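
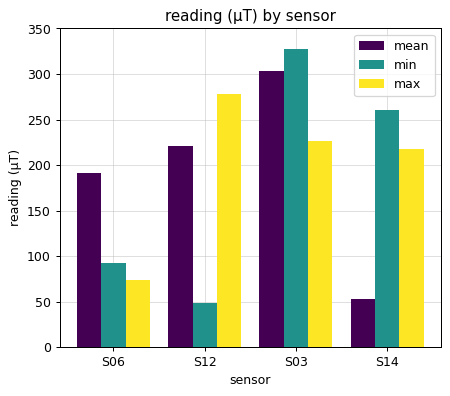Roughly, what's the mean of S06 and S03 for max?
≈ 150

(50 + 250) / 2 ≈ 150.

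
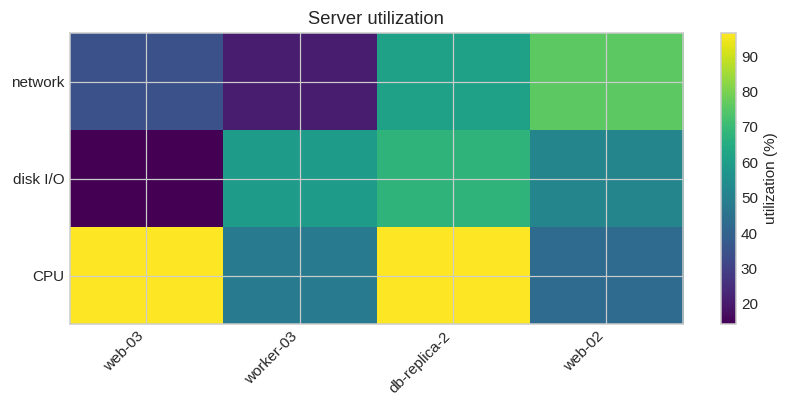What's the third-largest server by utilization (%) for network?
web-03

Top 4 for network: web-02 ≈ 80, db-replica-2 ≈ 60, web-03 ≈ 30, worker-03 ≈ 20.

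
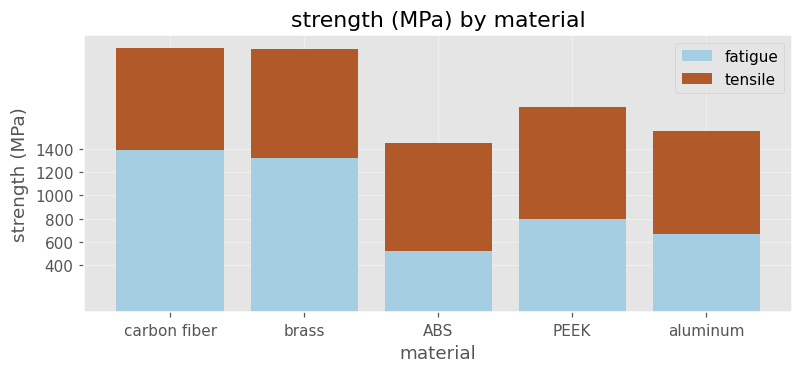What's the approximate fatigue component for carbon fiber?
fatigue top ≈ 1400, bottom ≈ 0; segment ≈ 1400.

≈ 1400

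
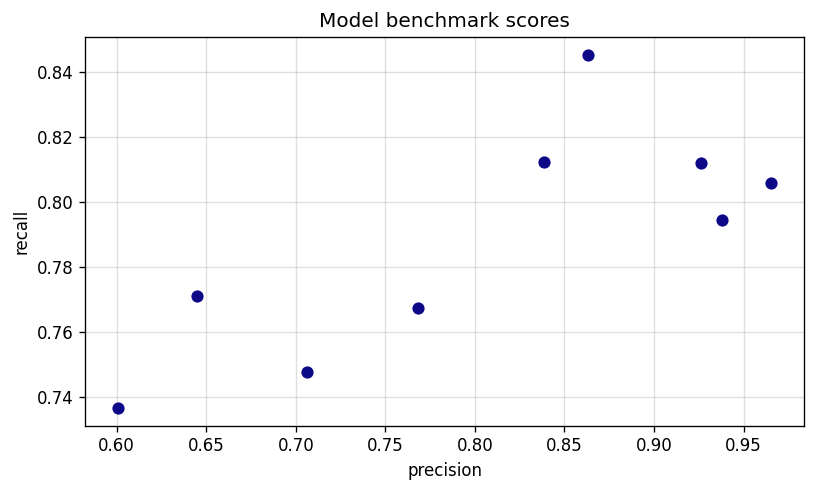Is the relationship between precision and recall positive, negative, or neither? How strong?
positive, strong

Points are positively correlated; strong (|r| ≈ 0.8).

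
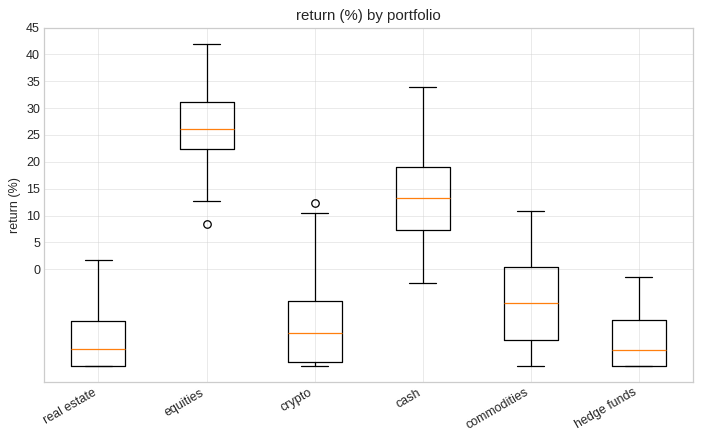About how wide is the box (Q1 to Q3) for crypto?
Q3 ≈ -5, Q1 ≈ -15; IQR ≈ 10.

≈ 10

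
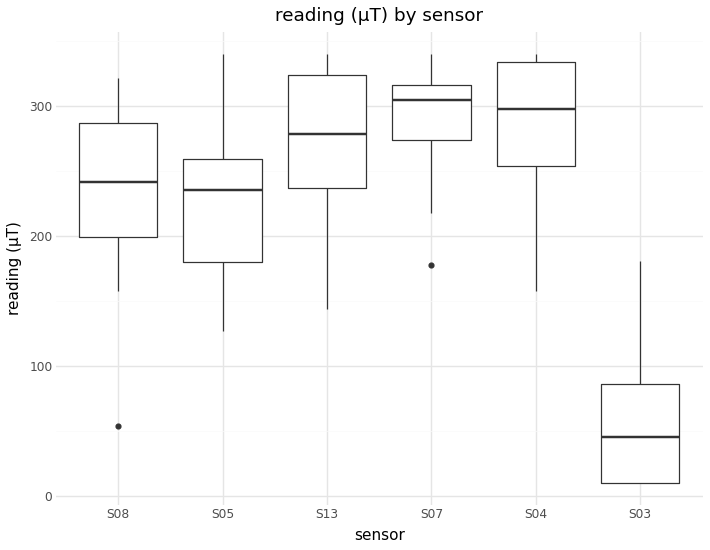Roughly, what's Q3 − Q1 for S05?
Q3 ≈ 250, Q1 ≈ 175; IQR ≈ 75.

≈ 75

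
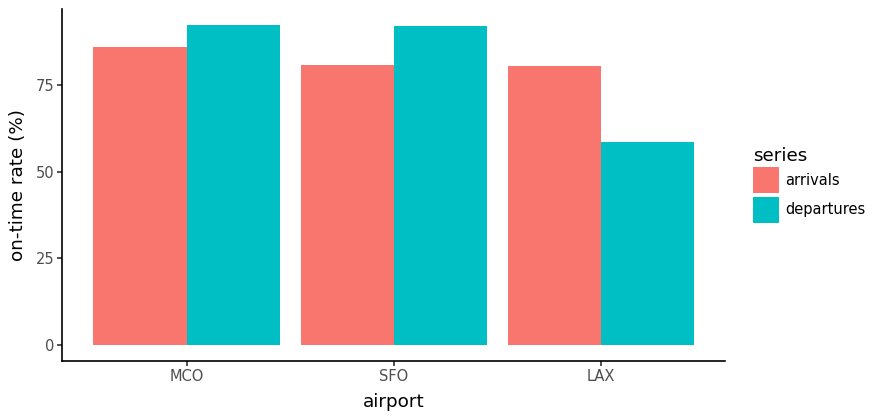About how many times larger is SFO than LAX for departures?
≈ 1.5×

SFO ≈ 90, LAX ≈ 60; 90/60 ≈ 1.5.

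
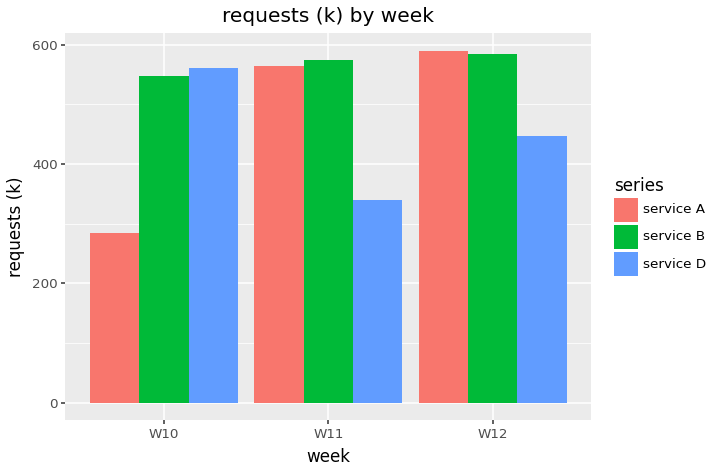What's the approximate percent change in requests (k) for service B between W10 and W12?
W10 ≈ 550, W12 ≈ 600; (600 − 550) / 550 ≈ +9.1%.

≈ +9.1%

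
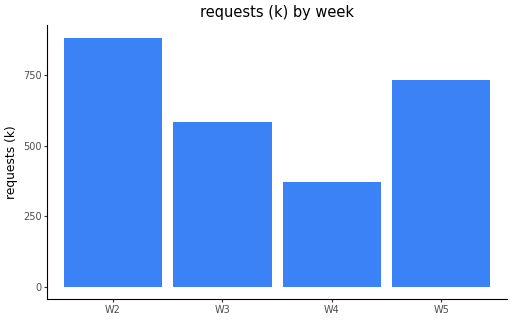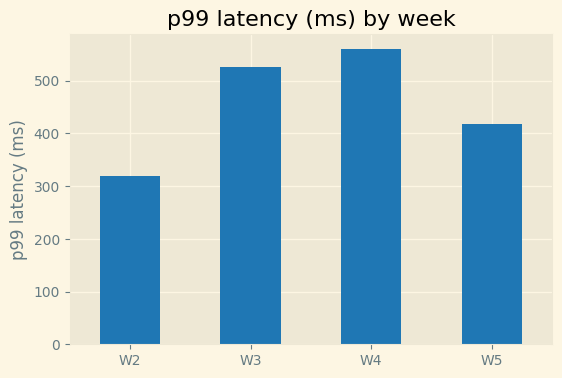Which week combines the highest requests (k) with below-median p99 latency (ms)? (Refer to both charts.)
Chart 2 median p99 latency (ms) ≈ 500; below-median weeks: W2, W5. Among those, W2 has the highest requests (k) (≈ 900).

W2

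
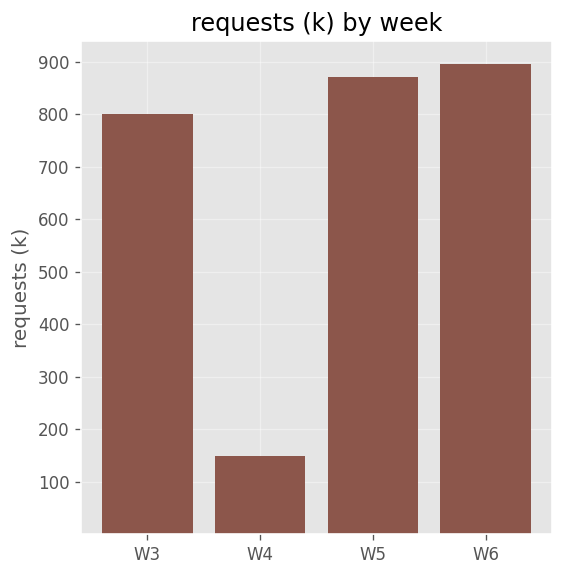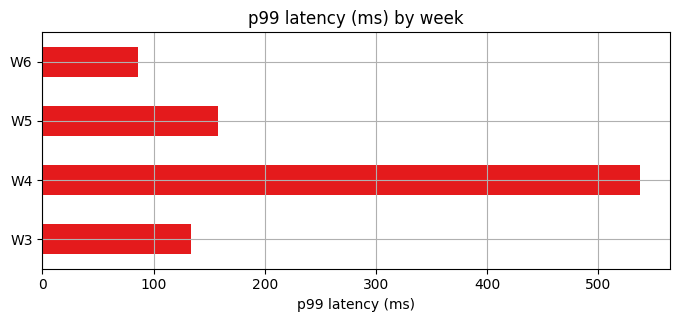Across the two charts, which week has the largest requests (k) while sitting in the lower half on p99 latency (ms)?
Chart 2 median p99 latency (ms) ≈ 150; below-median weeks: W3, W6. Among those, W6 has the highest requests (k) (≈ 900).

W6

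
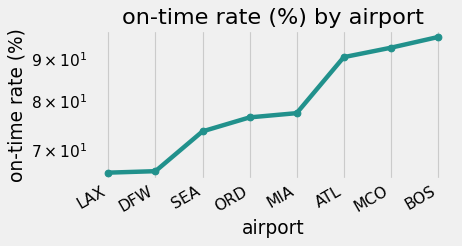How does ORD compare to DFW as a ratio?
≈ 1.15×

ORD ≈ 75, DFW ≈ 65; 75/65 ≈ 1.15.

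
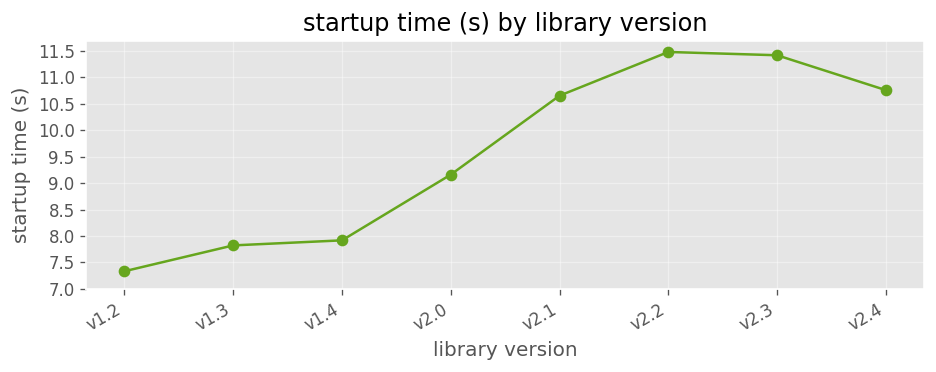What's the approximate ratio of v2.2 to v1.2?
v2.2 ≈ 11.5, v1.2 ≈ 7.5; 11.5/7.5 ≈ 1.53.

≈ 1.53×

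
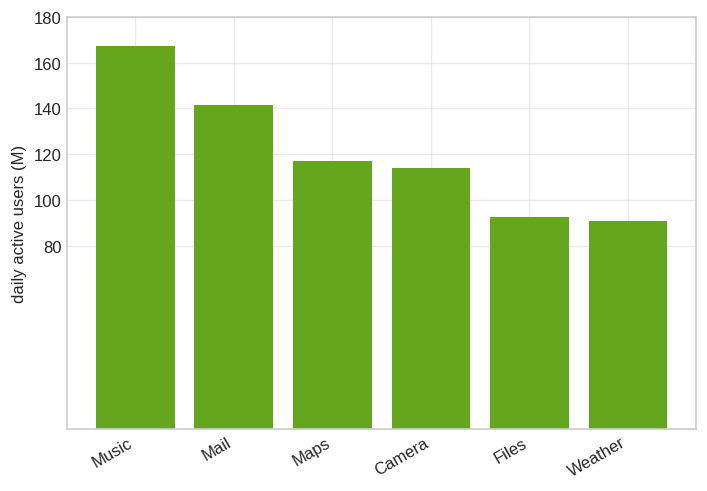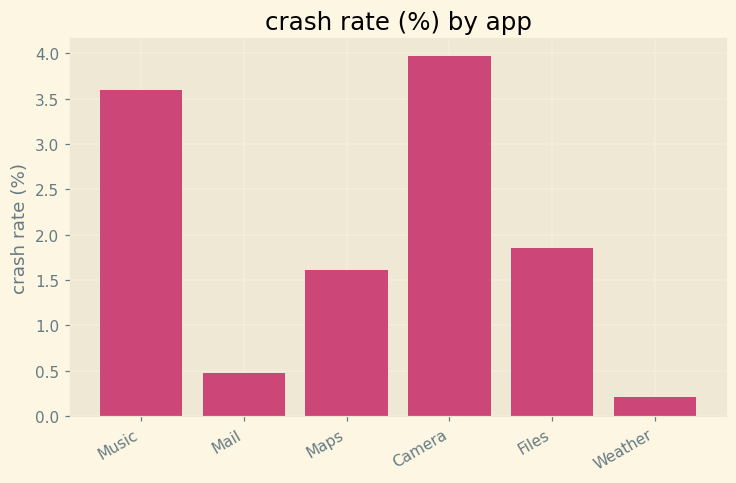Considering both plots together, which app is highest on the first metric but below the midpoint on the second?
Mail

Chart 2 median crash rate (%) ≈ 1.5; below-median apps: Mail, Maps, Weather. Among those, Mail has the highest daily active users (M) (≈ 140).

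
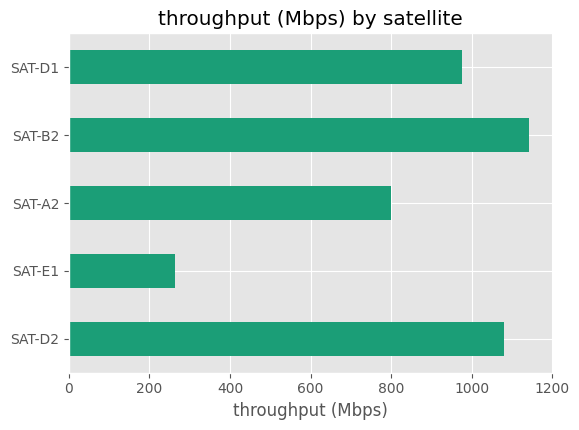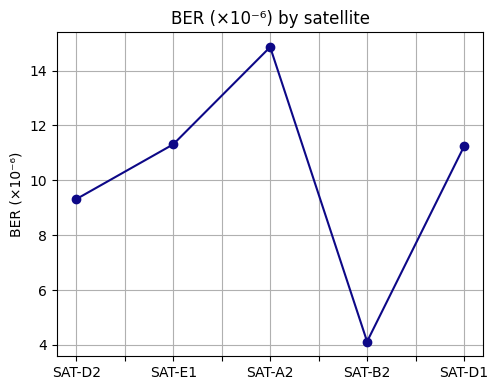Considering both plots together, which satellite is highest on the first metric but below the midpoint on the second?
SAT-B2

Chart 2 median BER (×10⁻⁶) ≈ 12; below-median satellites: SAT-D2, SAT-B2. Among those, SAT-B2 has the highest throughput (Mbps) (≈ 1200).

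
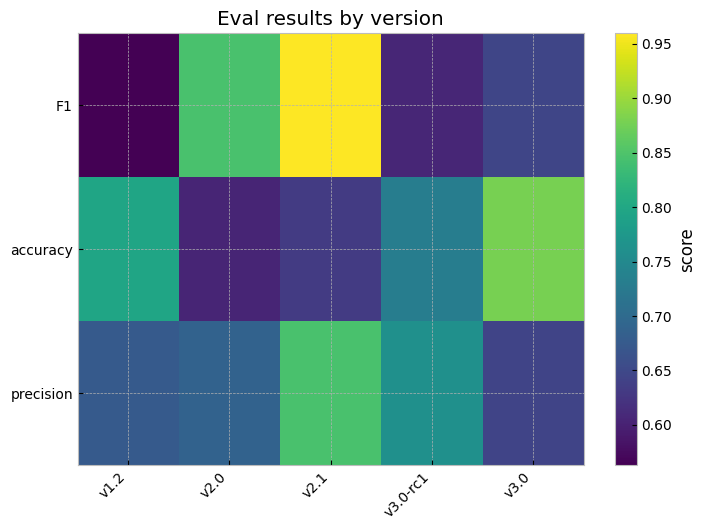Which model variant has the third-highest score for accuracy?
v3.0-rc1

Top 4 for accuracy: v3.0 ≈ 0.90, v1.2 ≈ 0.80, v3.0-rc1 ≈ 0.75, v2.1 ≈ 0.65.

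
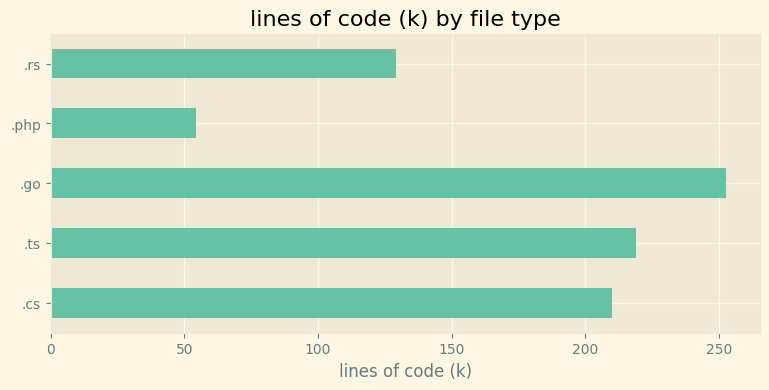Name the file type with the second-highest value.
.ts

Top 3: .go ≈ 250, .ts ≈ 225, .cs ≈ 200.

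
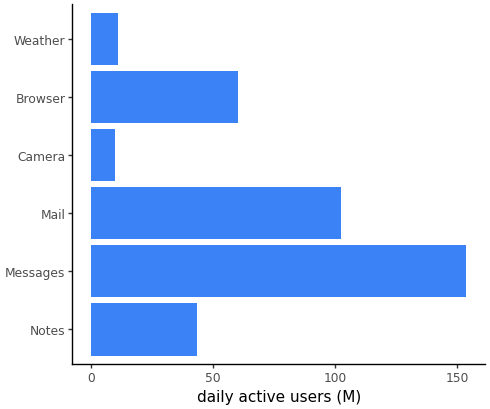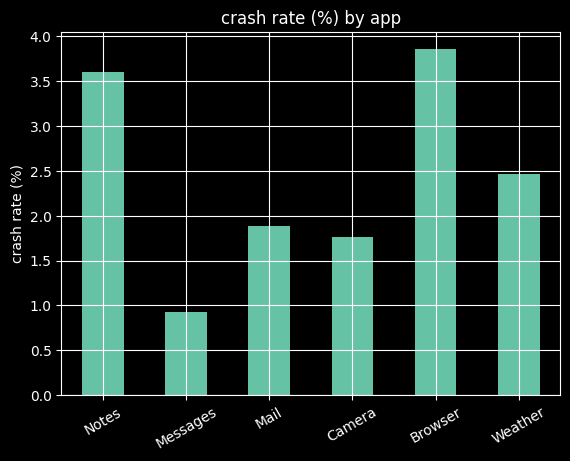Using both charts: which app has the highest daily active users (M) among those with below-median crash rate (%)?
Chart 2 median crash rate (%) ≈ 2; below-median apps: Messages, Mail, Camera. Among those, Messages has the highest daily active users (M) (≈ 160).

Messages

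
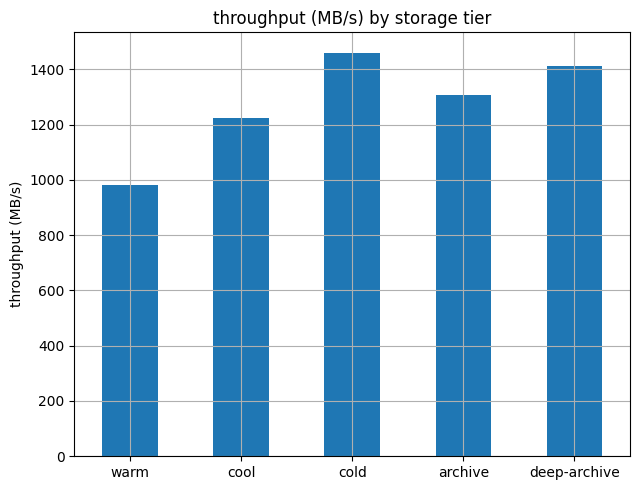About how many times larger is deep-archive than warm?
deep-archive ≈ 1400, warm ≈ 1000; 1400/1000 ≈ 1.4.

≈ 1.4×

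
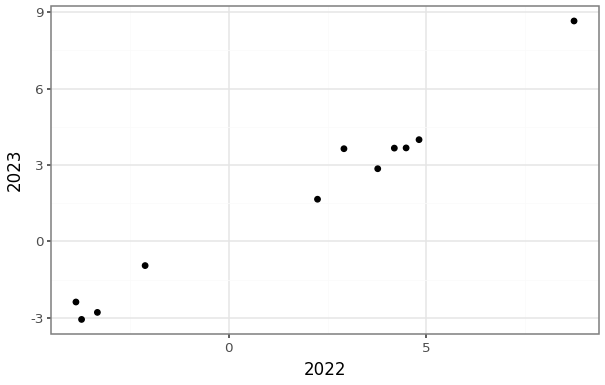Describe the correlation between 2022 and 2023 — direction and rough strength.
Points are positively correlated; strong (|r| ≈ 1.0).

positive, strong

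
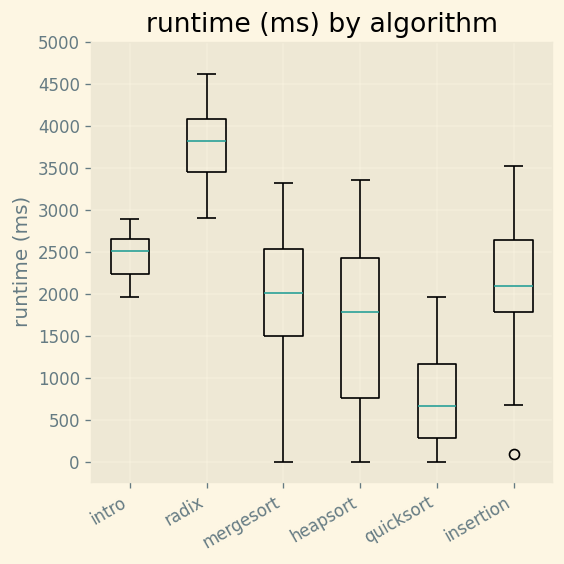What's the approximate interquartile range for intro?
≈ 500

Q3 ≈ 2500, Q1 ≈ 2000; IQR ≈ 500.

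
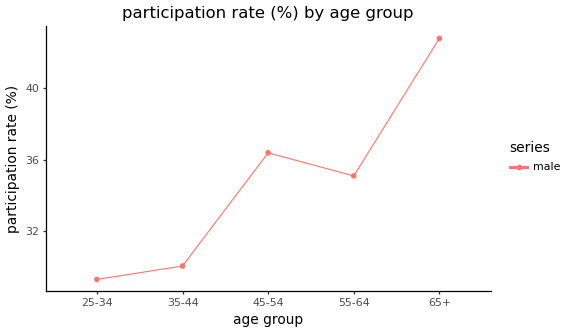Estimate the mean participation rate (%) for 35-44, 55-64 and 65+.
(30 + 36 + 42) / 3 ≈ 36.

≈ 36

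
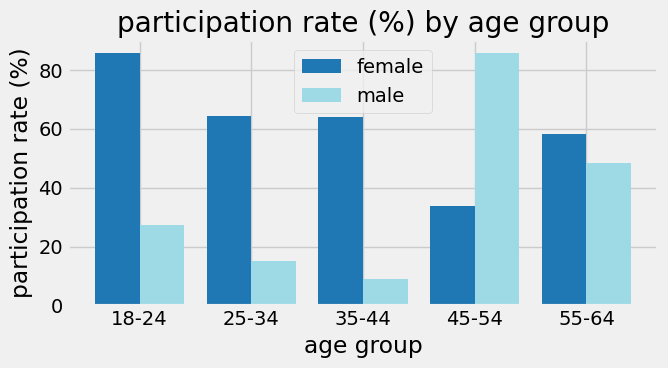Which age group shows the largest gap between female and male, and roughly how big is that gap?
18-24, ≈ 60 %

18-24: female ≈ 90, male ≈ 30 → gap ≈ 60. Next-largest (35-44) is only ≈ 50.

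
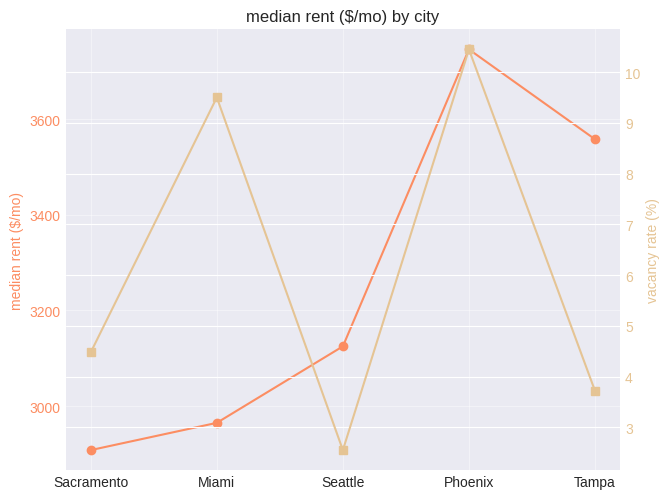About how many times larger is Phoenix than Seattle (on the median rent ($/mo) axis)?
≈ 1.19×

Phoenix ≈ 3700, Seattle ≈ 3100; 3700/3100 ≈ 1.19.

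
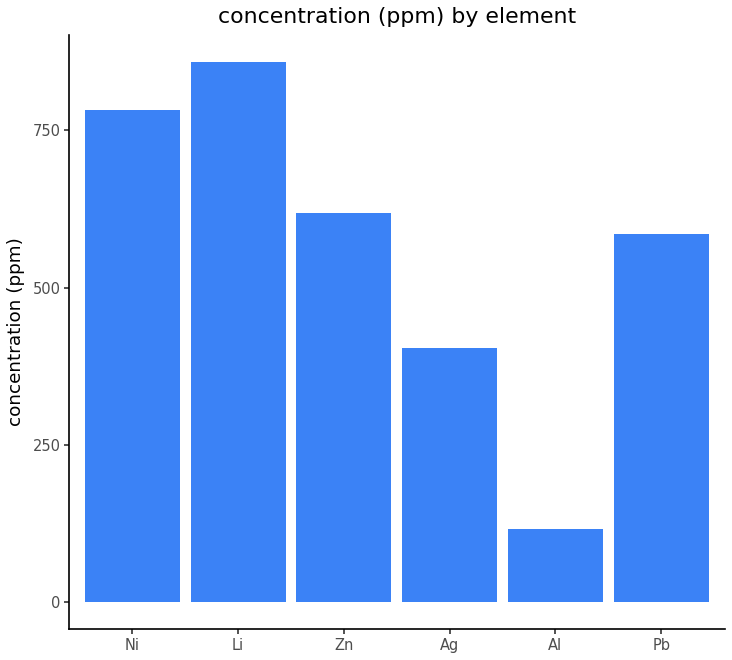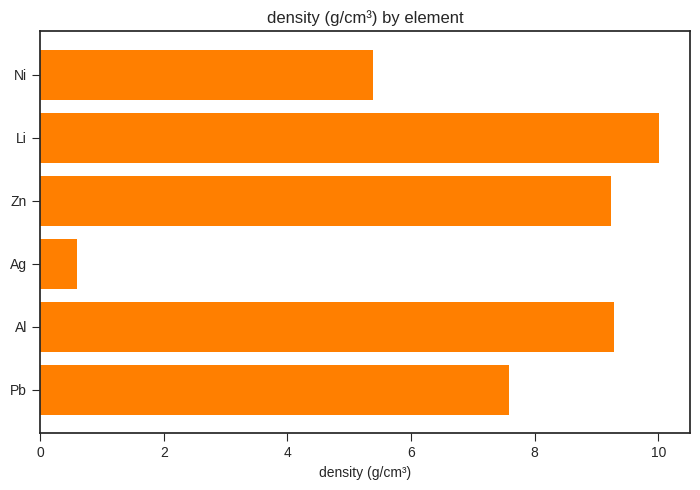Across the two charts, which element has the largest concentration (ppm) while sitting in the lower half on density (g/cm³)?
Ni

Chart 2 median density (g/cm³) ≈ 8; below-median elements: Ni, Ag, Pb. Among those, Ni has the highest concentration (ppm) (≈ 800).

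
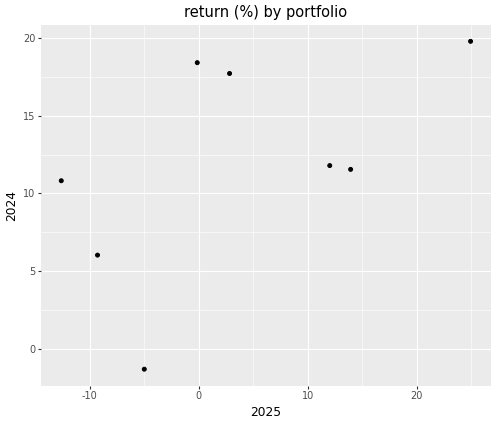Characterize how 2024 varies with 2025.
Points are positively correlated; moderate (|r| ≈ 0.5).

positive, moderate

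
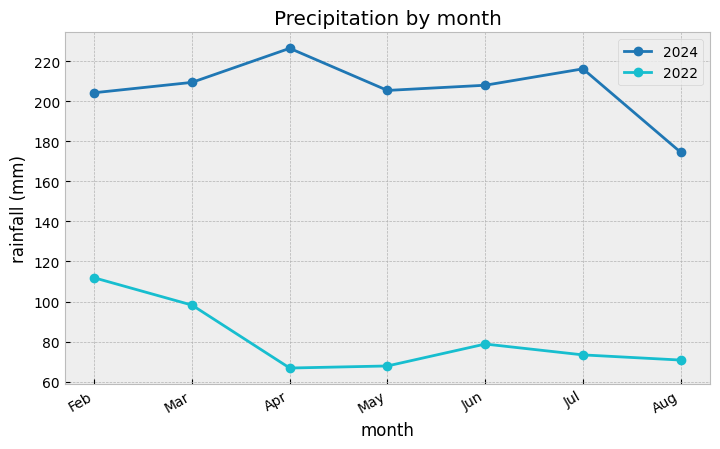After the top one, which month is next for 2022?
Mar

Top 3 for 2022: Feb ≈ 120, Mar ≈ 100, Jun ≈ 80.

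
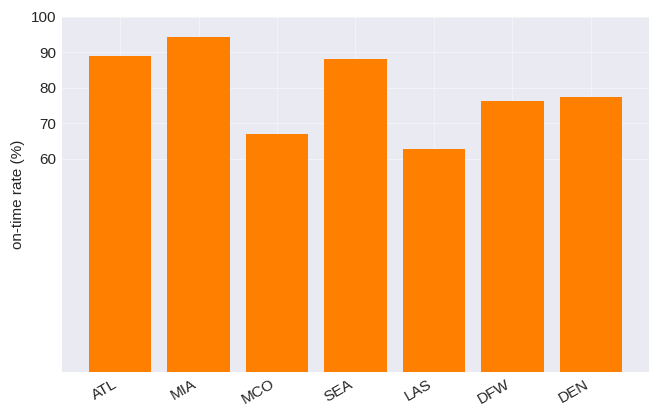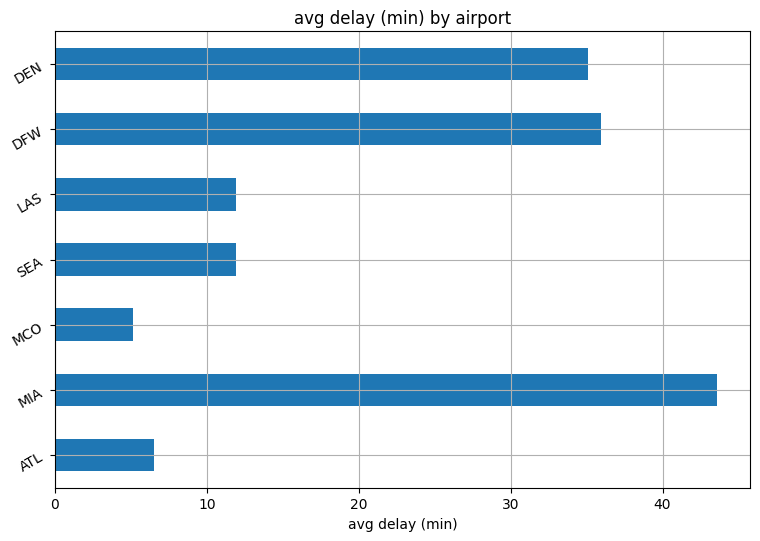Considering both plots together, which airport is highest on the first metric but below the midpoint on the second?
Chart 2 median avg delay (min) ≈ 10; below-median airports: ATL, MCO, LAS. Among those, ATL has the highest on-time rate (%) (≈ 90).

ATL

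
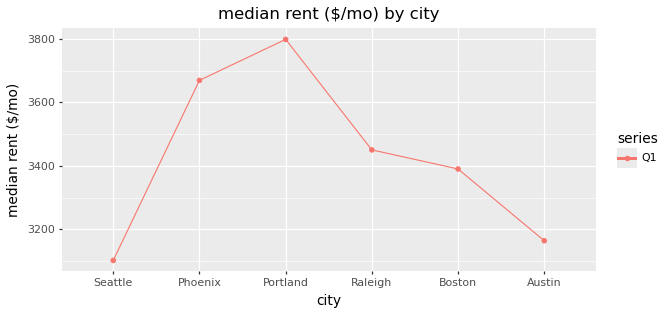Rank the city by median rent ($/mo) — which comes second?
Top 3: Portland ≈ 3800, Phoenix ≈ 3700, Raleigh ≈ 3400.

Phoenix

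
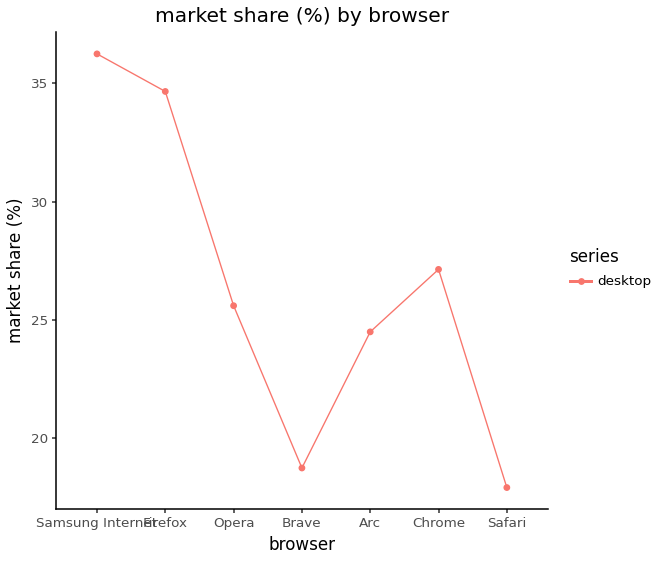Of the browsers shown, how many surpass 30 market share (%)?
2

Above 30: Samsung Internet, Firefox.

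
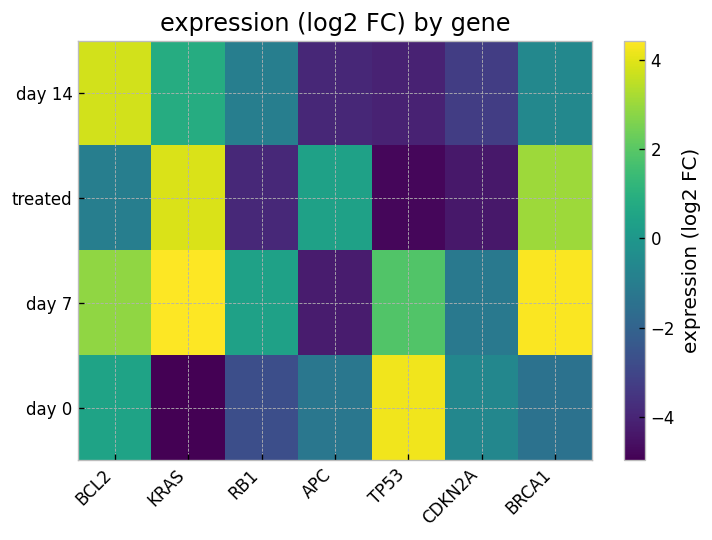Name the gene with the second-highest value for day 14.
Top 3 for day 14: BCL2 ≈ 4, KRAS ≈ 1, BRCA1 ≈ -1.

KRAS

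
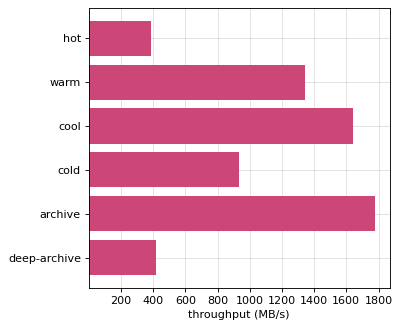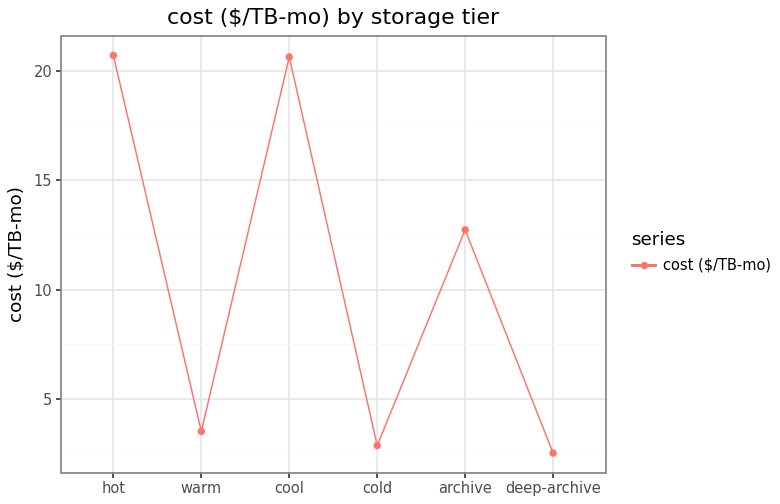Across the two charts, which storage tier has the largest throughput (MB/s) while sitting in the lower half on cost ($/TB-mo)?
warm

Chart 2 median cost ($/TB-mo) ≈ 8; below-median storage tiers: warm, cold, deep-archive. Among those, warm has the highest throughput (MB/s) (≈ 1400).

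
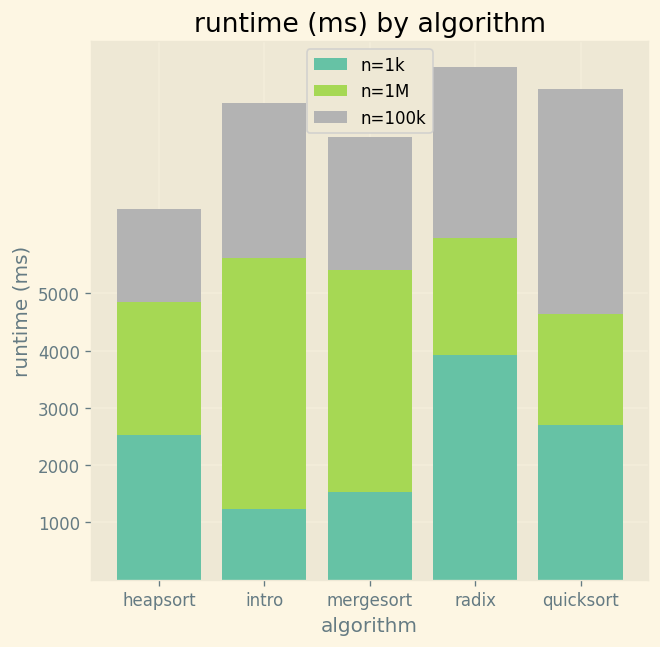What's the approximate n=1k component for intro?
n=1k top ≈ 1000, bottom ≈ 0; segment ≈ 1000.

≈ 1000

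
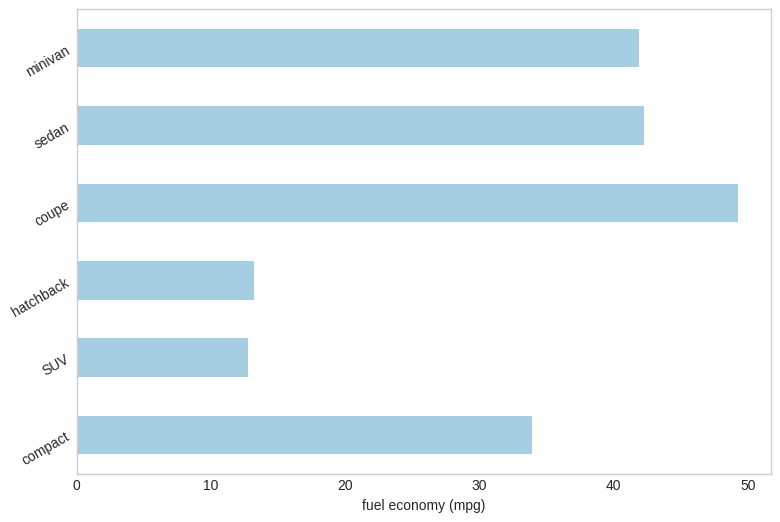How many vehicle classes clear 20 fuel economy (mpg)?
4

Above 20: compact, coupe, sedan, minivan.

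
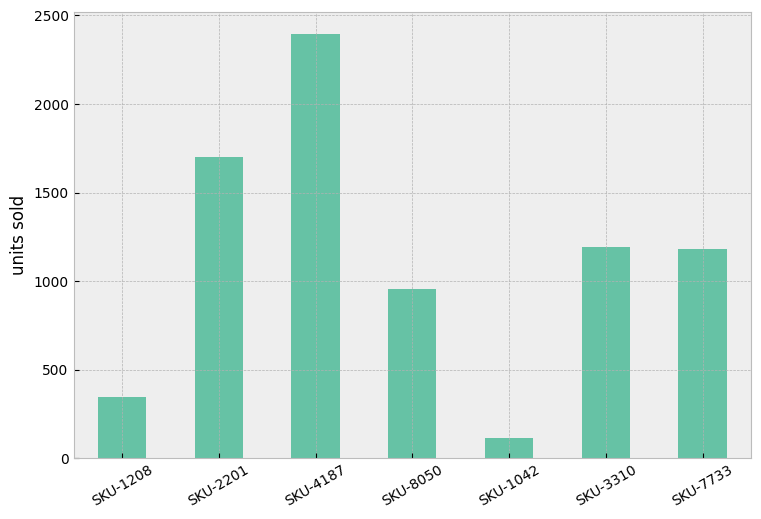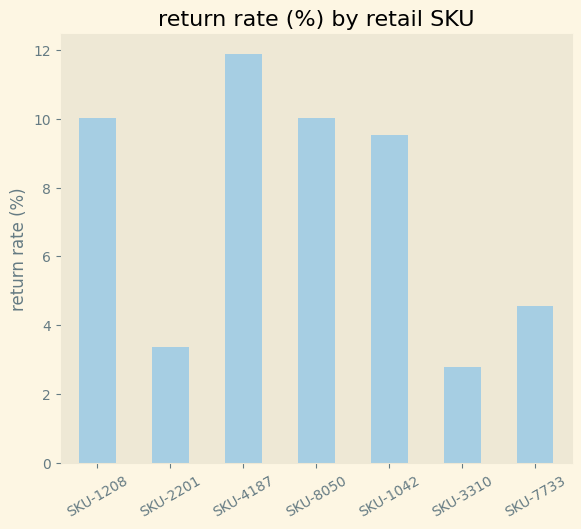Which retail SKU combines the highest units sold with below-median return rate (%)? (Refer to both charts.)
Chart 2 median return rate (%) ≈ 10; below-median retail SKUs: SKU-2201, SKU-3310, SKU-7733. Among those, SKU-2201 has the highest units sold (≈ 1500).

SKU-2201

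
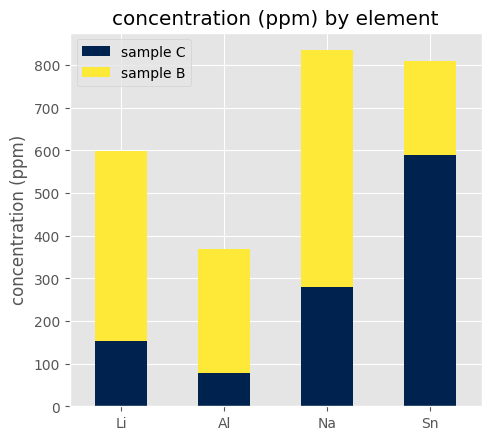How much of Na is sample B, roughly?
≈ 500

sample B top ≈ 800, bottom ≈ 300; segment ≈ 500.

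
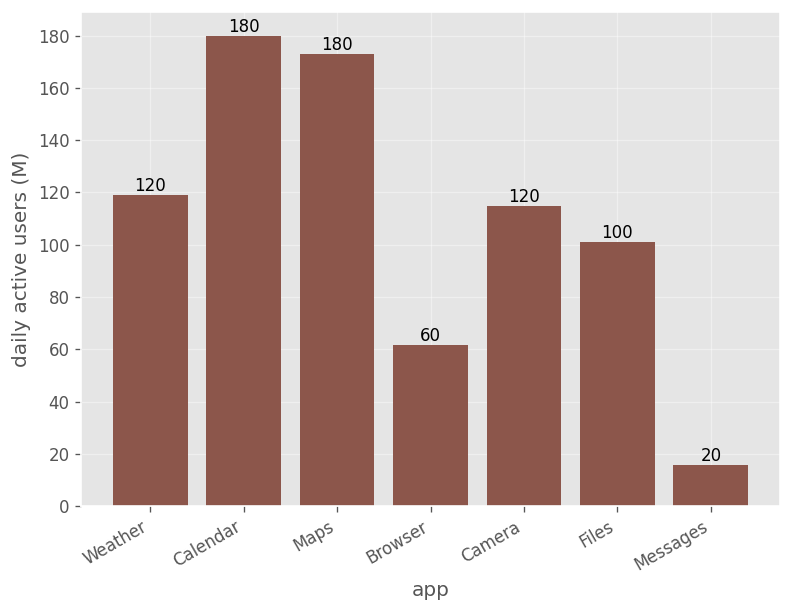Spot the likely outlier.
Messages

Messages ≈ 20; the rest sit between ≈ 60 and ≈ 180.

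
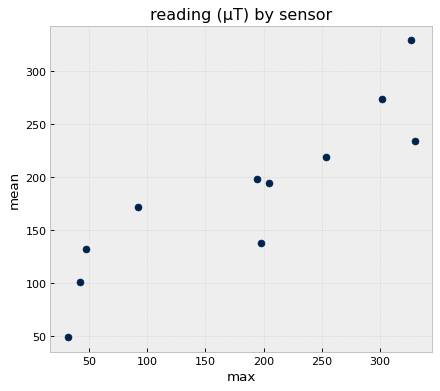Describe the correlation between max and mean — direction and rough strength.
Points are positively correlated; strong (|r| ≈ 0.9).

positive, strong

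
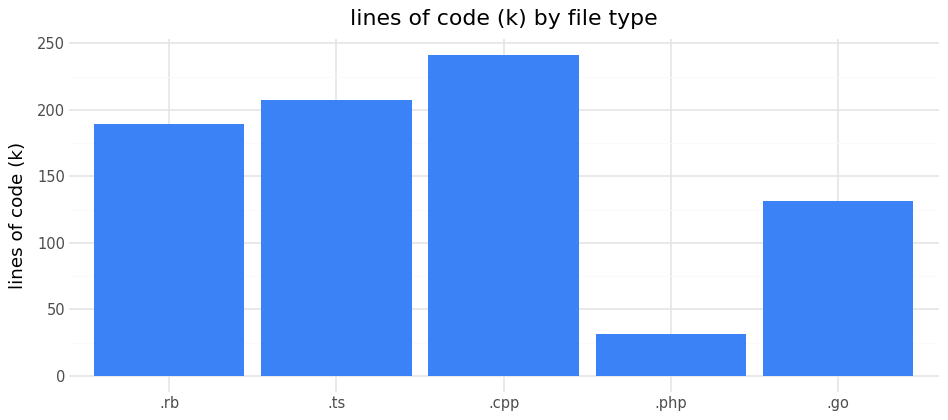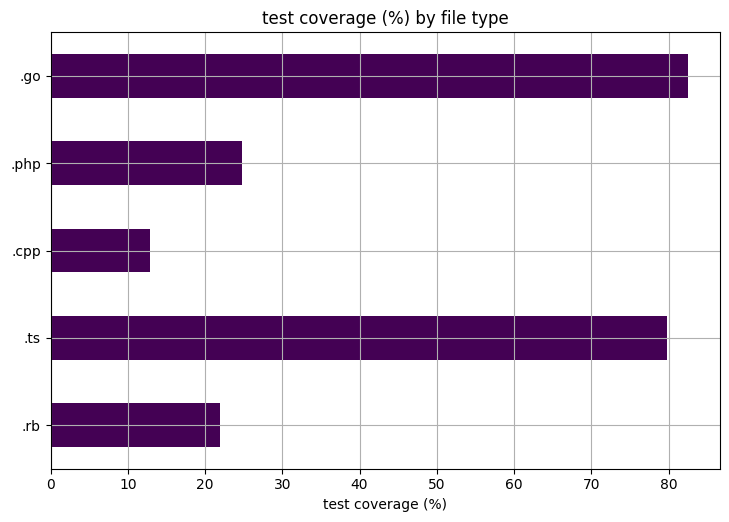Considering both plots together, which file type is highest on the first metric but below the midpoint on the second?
Chart 2 median test coverage (%) ≈ 20; below-median file types: .rb, .cpp. Among those, .cpp has the highest lines of code (k) (≈ 250).

.cpp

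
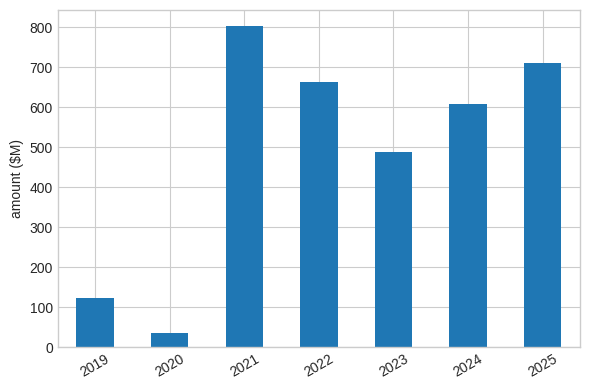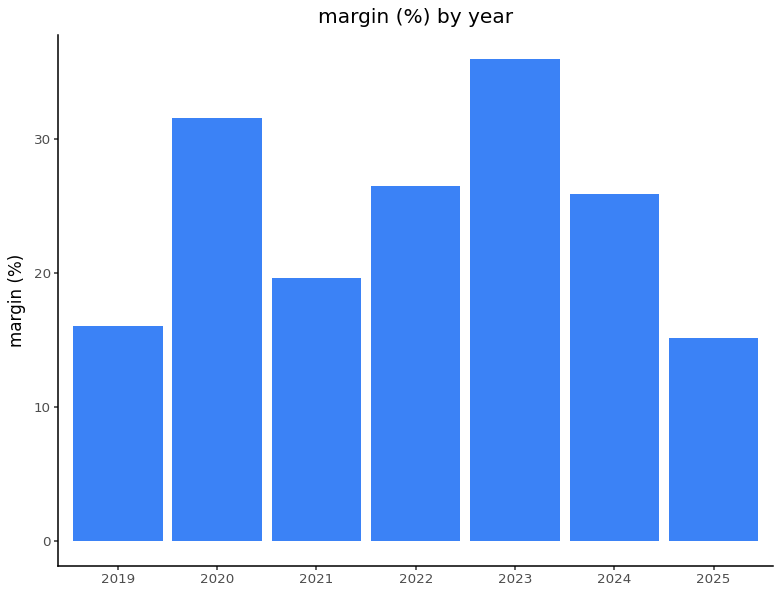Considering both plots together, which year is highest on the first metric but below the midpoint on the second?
2021

Chart 2 median margin (%) ≈ 25; below-median years: 2019, 2021, 2025. Among those, 2021 has the highest amount ($M) (≈ 800).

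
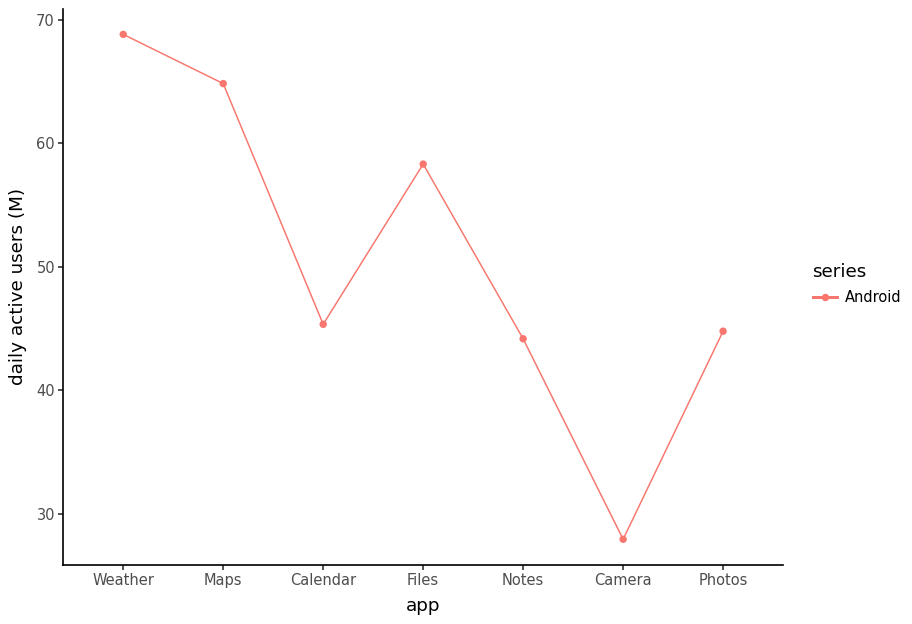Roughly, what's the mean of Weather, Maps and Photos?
≈ 60

(70 + 65 + 45) / 3 ≈ 60.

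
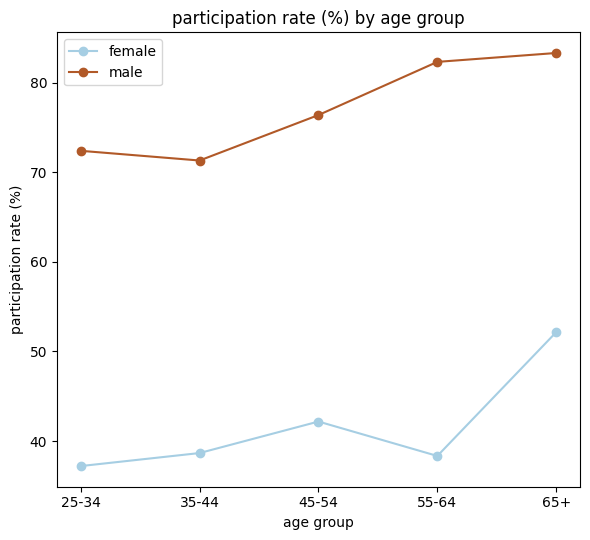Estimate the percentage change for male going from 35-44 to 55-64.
≈ +14.3%

35-44 ≈ 70, 55-64 ≈ 80; (80 − 70) / 70 ≈ +14.3%.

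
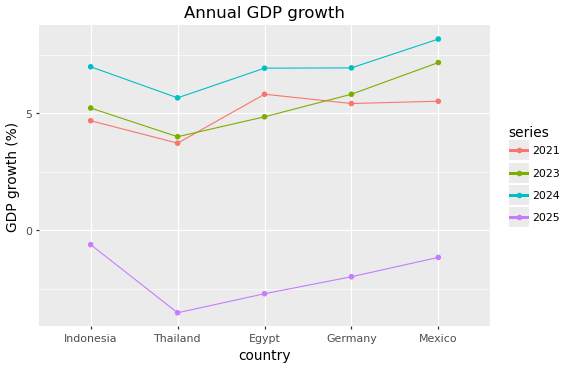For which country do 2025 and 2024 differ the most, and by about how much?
Egypt: 2025 ≈ -3, 2024 ≈ 7 → gap ≈ 10. Next-largest (Mexico) is only ≈ 9.

Egypt, ≈ 10 %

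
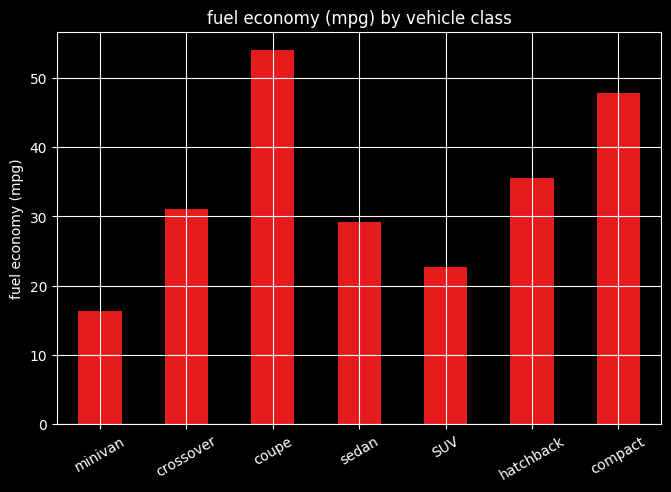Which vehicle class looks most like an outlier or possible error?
coupe ≈ 55; the rest sit between ≈ 15 and ≈ 50.

coupe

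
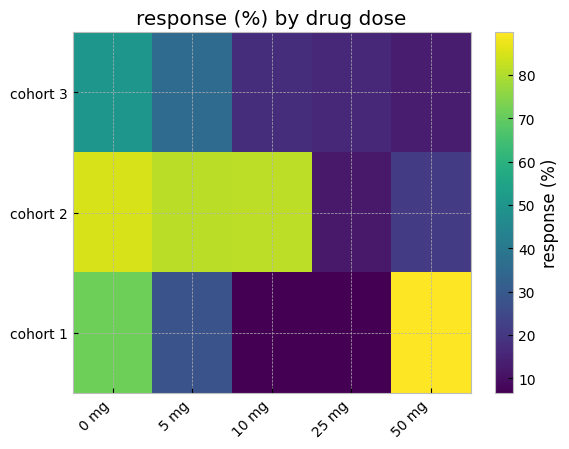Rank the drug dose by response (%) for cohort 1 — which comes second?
0 mg

Top 3 for cohort 1: 50 mg ≈ 90, 0 mg ≈ 70, 5 mg ≈ 30.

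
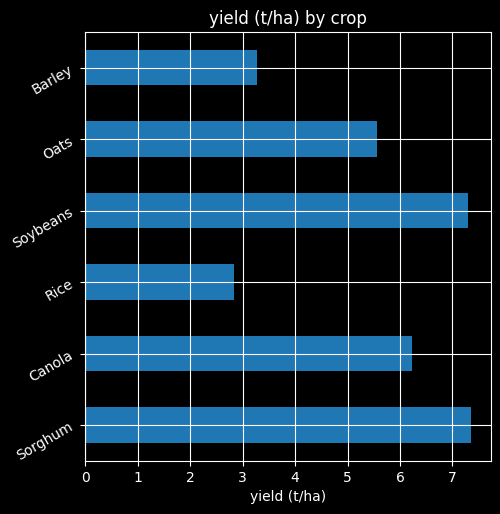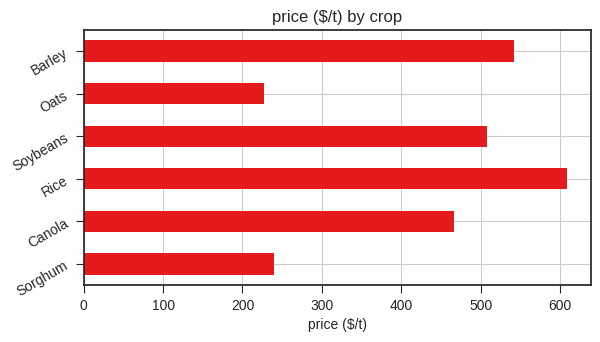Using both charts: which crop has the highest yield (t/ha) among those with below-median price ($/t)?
Sorghum

Chart 2 median price ($/t) ≈ 500; below-median crops: Sorghum, Canola, Oats. Among those, Sorghum has the highest yield (t/ha) (≈ 7).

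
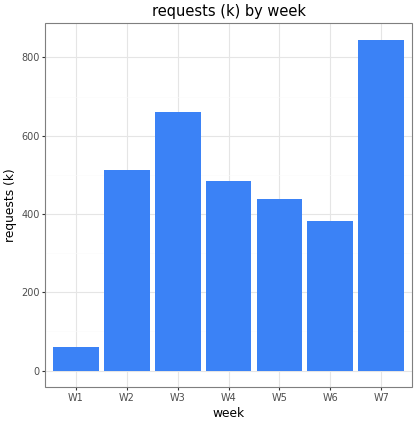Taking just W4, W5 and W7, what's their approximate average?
(500 + 400 + 800) / 3 ≈ 567.

≈ 567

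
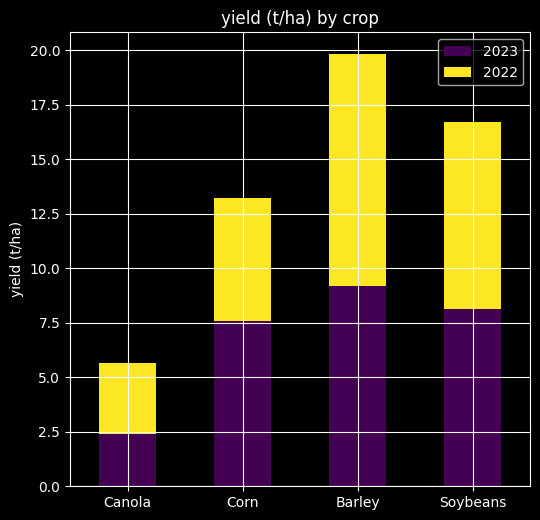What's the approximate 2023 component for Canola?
2023 top ≈ 2, bottom ≈ 0; segment ≈ 2.

≈ 2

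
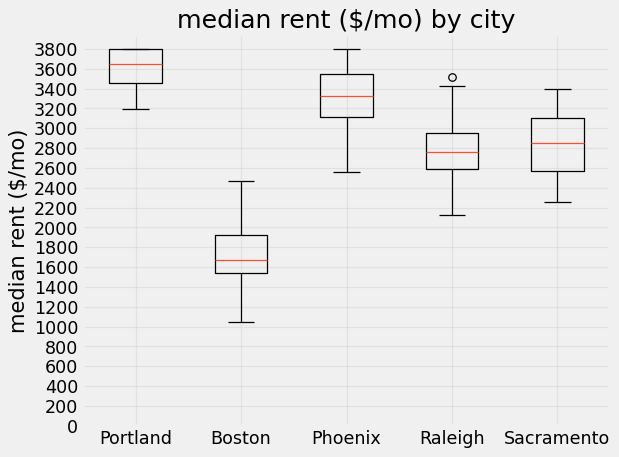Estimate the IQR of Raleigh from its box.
≈ 400

Q3 ≈ 3000, Q1 ≈ 2600; IQR ≈ 400.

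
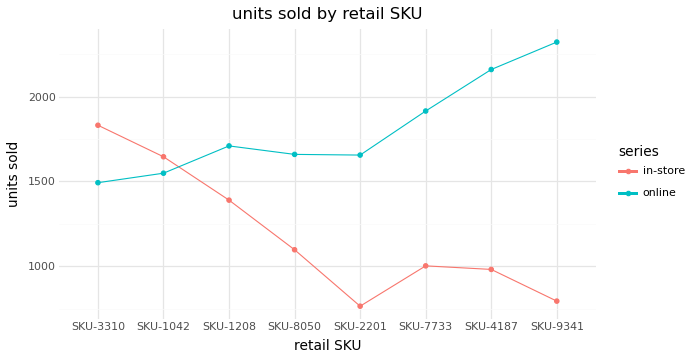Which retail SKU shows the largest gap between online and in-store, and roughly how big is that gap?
SKU-9341: online ≈ 2400, in-store ≈ 800 → gap ≈ 1600. Next-largest (SKU-4187) is only ≈ 1200.

SKU-9341, ≈ 1600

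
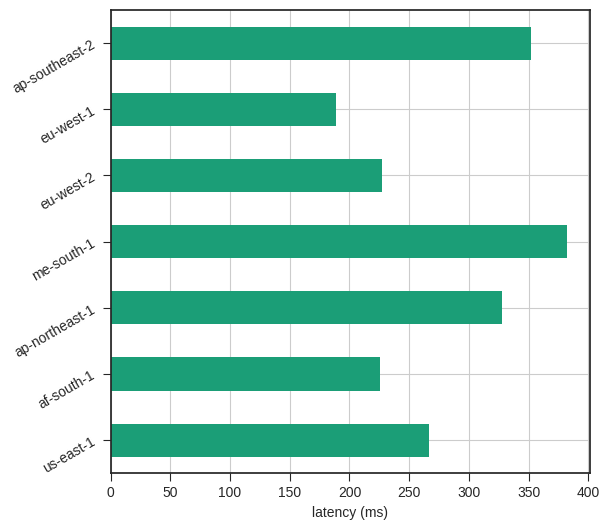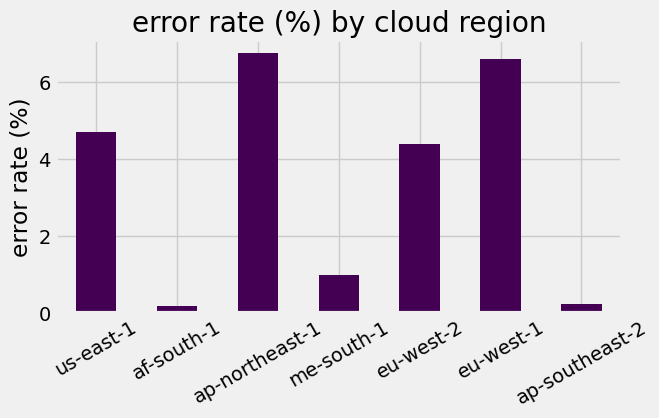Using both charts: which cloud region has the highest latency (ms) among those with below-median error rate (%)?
Chart 2 median error rate (%) ≈ 4; below-median cloud regions: af-south-1, me-south-1, ap-southeast-2. Among those, me-south-1 has the highest latency (ms) (≈ 400).

me-south-1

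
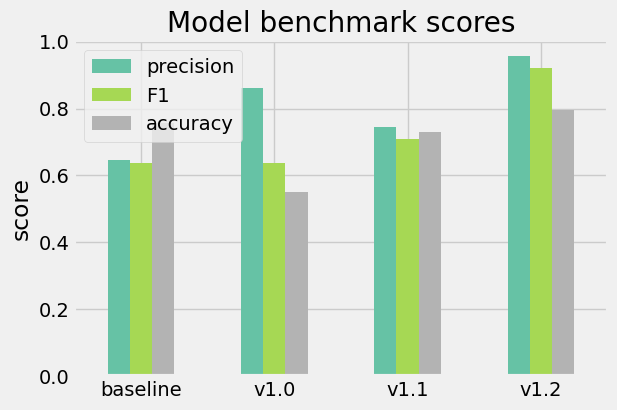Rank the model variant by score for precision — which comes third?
v1.1

Top 4 for precision: v1.2 ≈ 1.0, v1.0 ≈ 0.9, v1.1 ≈ 0.7, baseline ≈ 0.6.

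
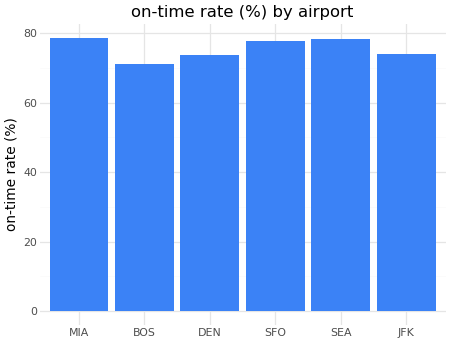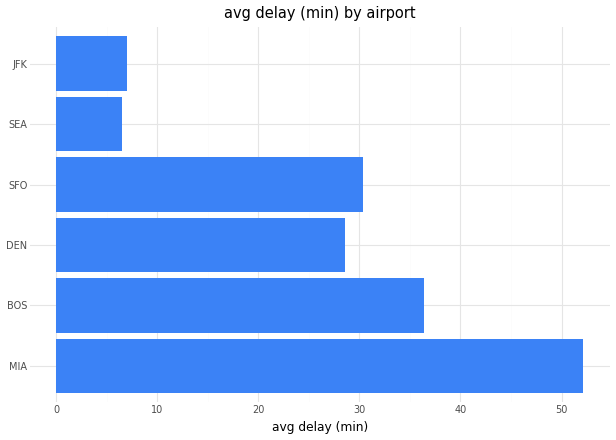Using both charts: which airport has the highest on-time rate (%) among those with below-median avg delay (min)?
SEA

Chart 2 median avg delay (min) ≈ 30; below-median airports: DEN, SEA, JFK. Among those, SEA has the highest on-time rate (%) (≈ 80).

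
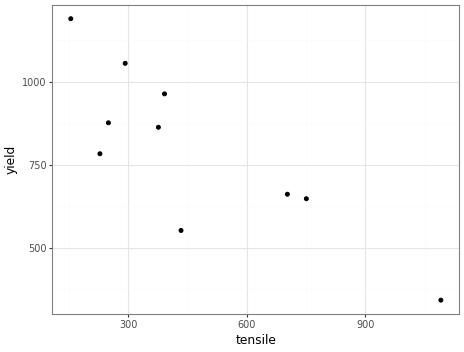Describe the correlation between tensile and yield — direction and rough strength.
Points are negatively correlated; strong (|r| ≈ 0.8).

negative, strong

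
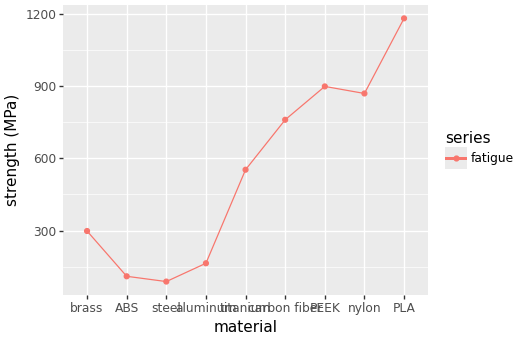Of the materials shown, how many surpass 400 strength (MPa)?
5

Above 400: titanium, carbon fiber, PEEK, nylon, PLA.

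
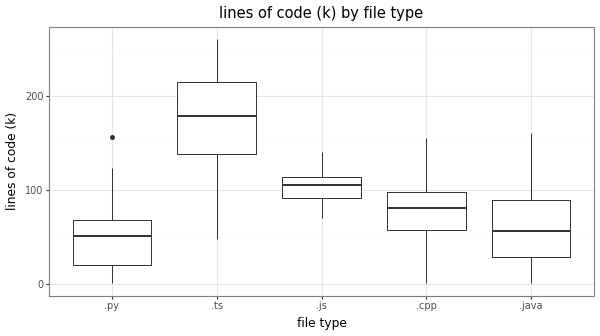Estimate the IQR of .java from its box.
Q3 ≈ 80, Q1 ≈ 20; IQR ≈ 60.

≈ 60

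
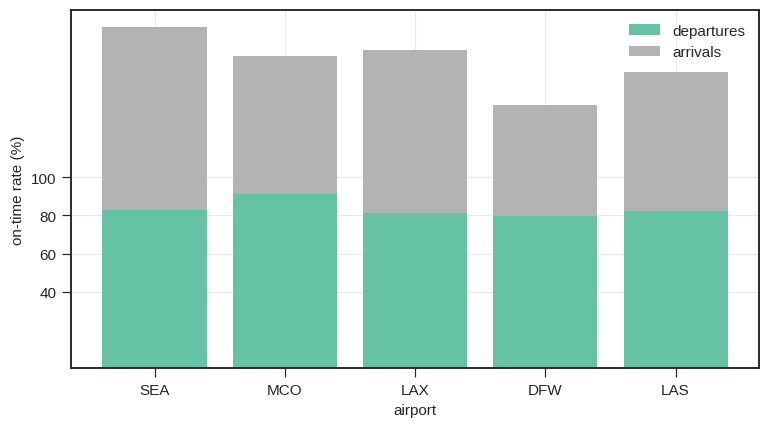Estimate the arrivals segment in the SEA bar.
arrivals top ≈ 180, bottom ≈ 80; segment ≈ 100.

≈ 100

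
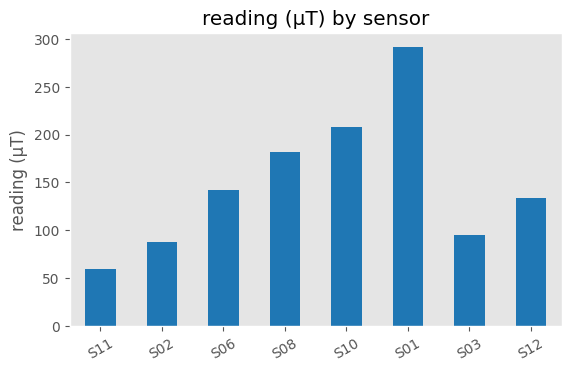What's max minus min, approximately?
≈ 250

Max S01 ≈ 300, min S11 ≈ 50; range ≈ 250.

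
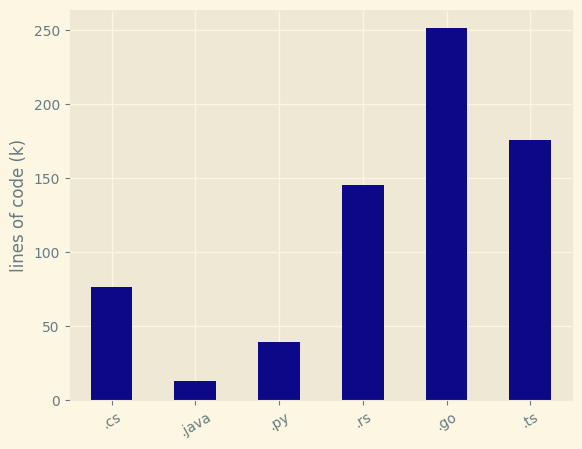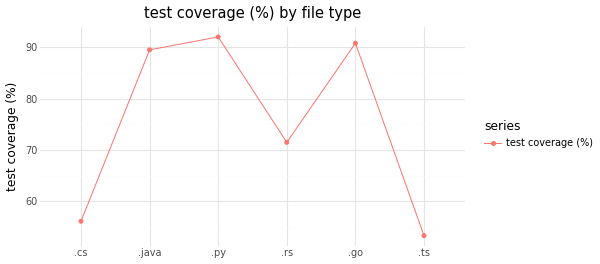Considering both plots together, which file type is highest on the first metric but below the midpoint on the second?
Chart 2 median test coverage (%) ≈ 80; below-median file types: .cs, .rs, .ts. Among those, .ts has the highest lines of code (k) (≈ 175).

.ts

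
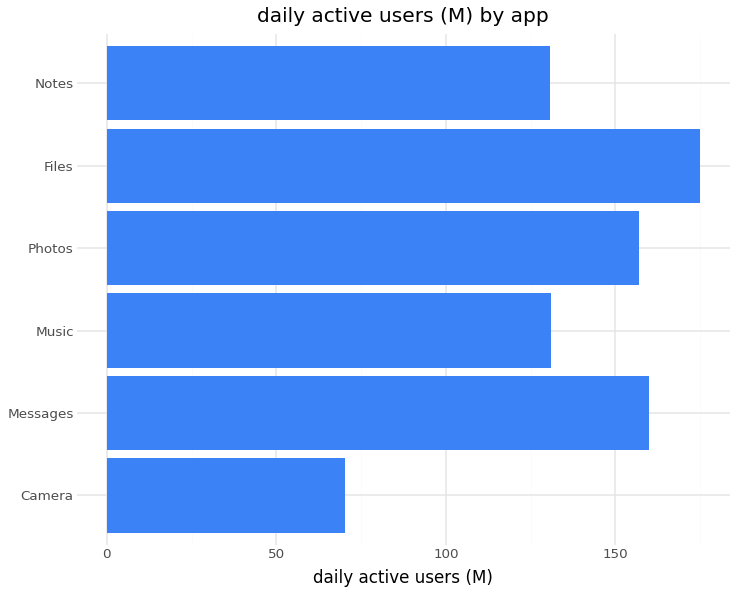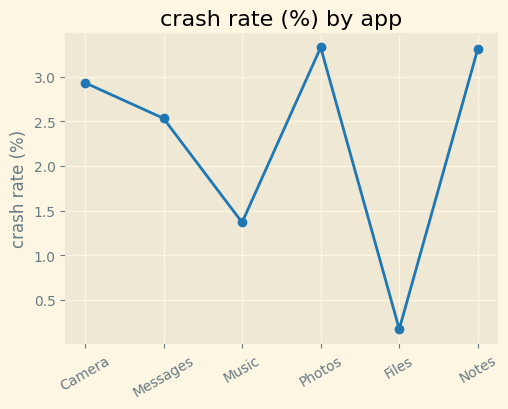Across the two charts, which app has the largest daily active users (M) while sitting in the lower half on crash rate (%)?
Files

Chart 2 median crash rate (%) ≈ 2.5; below-median apps: Messages, Music, Files. Among those, Files has the highest daily active users (M) (≈ 180).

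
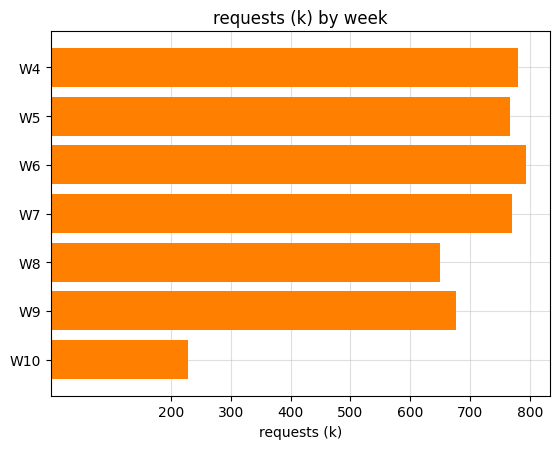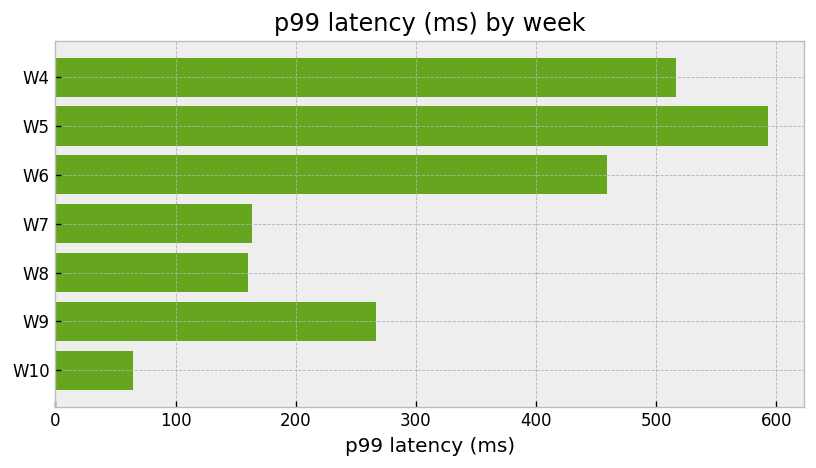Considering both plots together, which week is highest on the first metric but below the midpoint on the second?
W7

Chart 2 median p99 latency (ms) ≈ 300; below-median weeks: W7, W8, W10. Among those, W7 has the highest requests (k) (≈ 800).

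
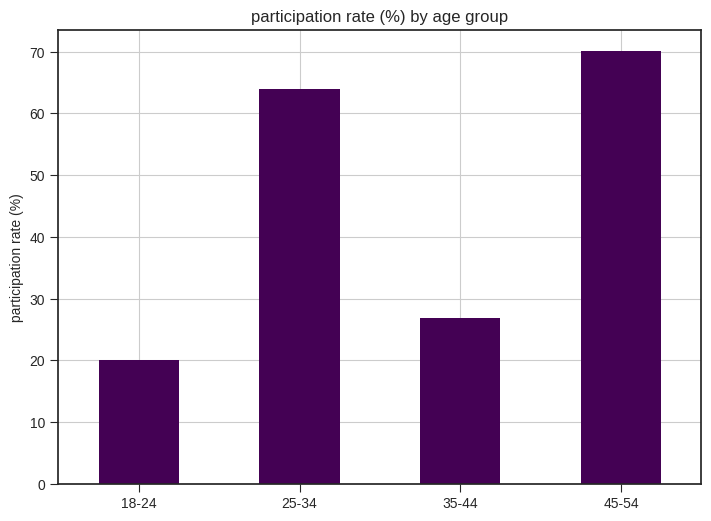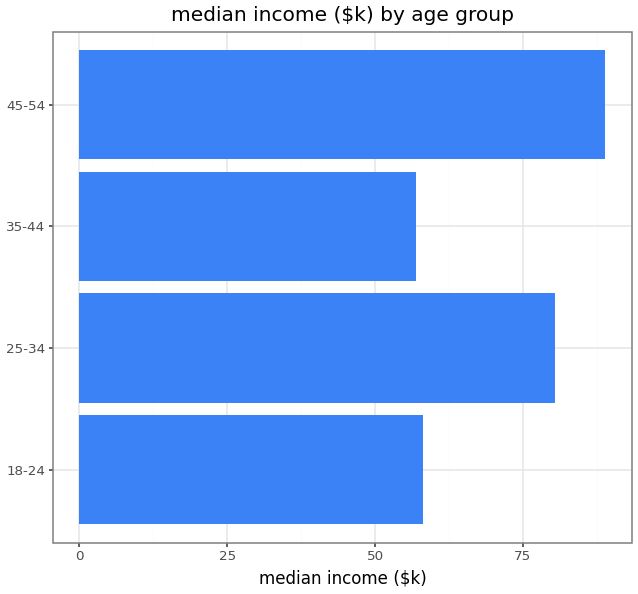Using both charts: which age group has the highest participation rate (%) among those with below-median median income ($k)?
35-44

Chart 2 median median income ($k) ≈ 70; below-median age groups: 18-24, 35-44. Among those, 35-44 has the highest participation rate (%) (≈ 30).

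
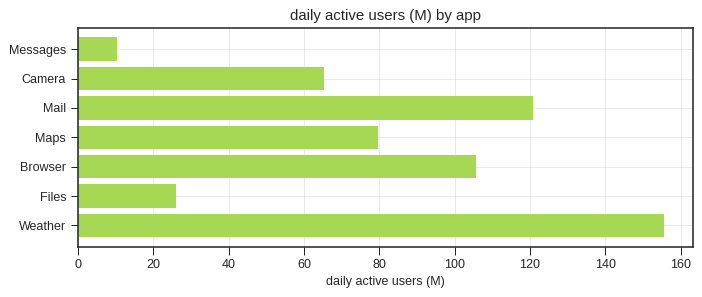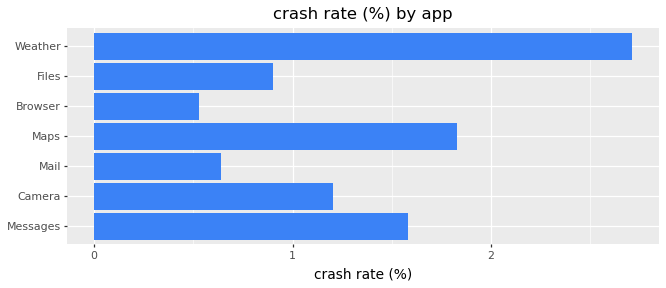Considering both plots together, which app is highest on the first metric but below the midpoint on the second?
Mail

Chart 2 median crash rate (%) ≈ 1; below-median apps: Mail, Browser, Files. Among those, Mail has the highest daily active users (M) (≈ 120).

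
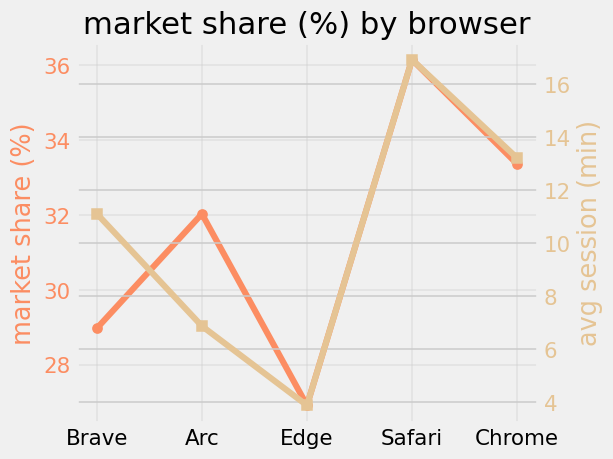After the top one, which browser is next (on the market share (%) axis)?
Top 3 (on the market share (%) axis): Safari ≈ 36, Chrome ≈ 33, Arc ≈ 32.

Chrome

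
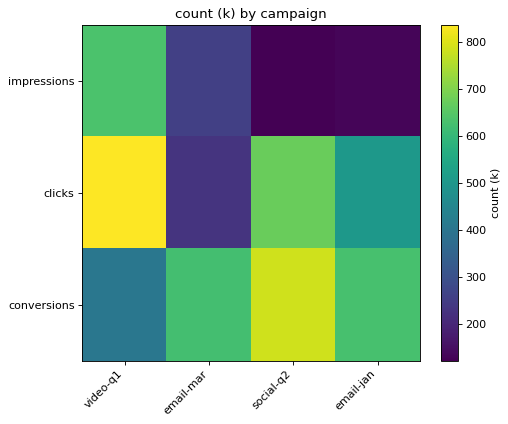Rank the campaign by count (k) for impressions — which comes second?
Top 3 for impressions: video-q1 ≈ 600, email-mar ≈ 300, email-jan ≈ 100.

email-mar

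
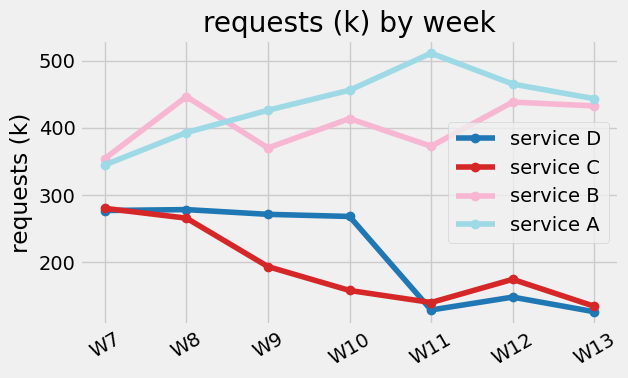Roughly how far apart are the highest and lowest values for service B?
Max W8 ≈ 450, min W7 ≈ 350; range ≈ 100.

≈ 100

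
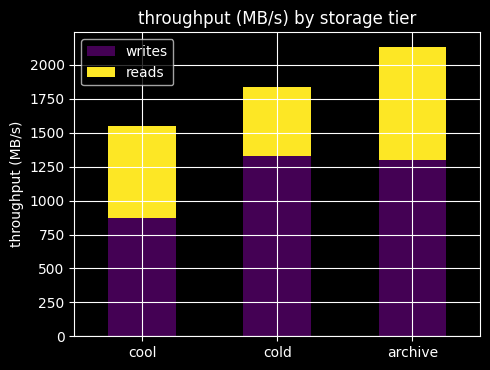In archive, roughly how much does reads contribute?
reads top ≈ 2200, bottom ≈ 1200; segment ≈ 1000.

≈ 1000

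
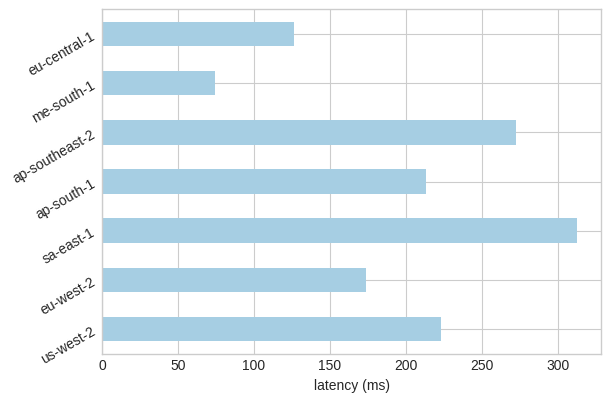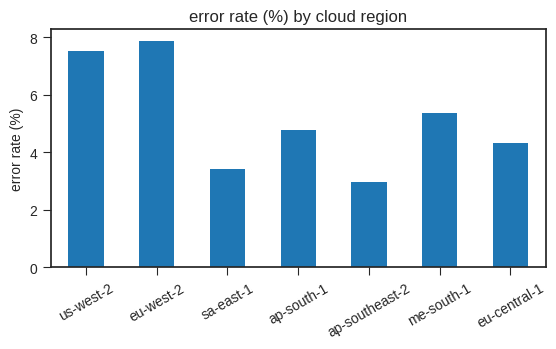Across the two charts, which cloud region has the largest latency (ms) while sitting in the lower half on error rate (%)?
sa-east-1

Chart 2 median error rate (%) ≈ 5; below-median cloud regions: sa-east-1, ap-southeast-2, eu-central-1. Among those, sa-east-1 has the highest latency (ms) (≈ 300).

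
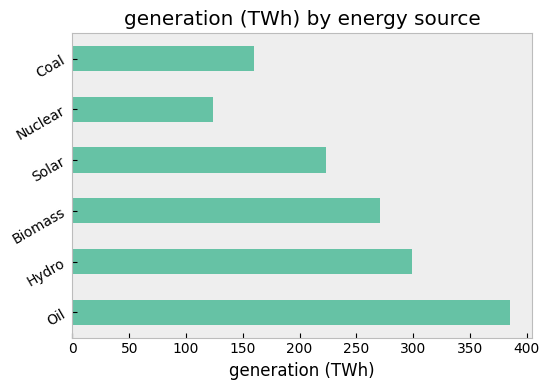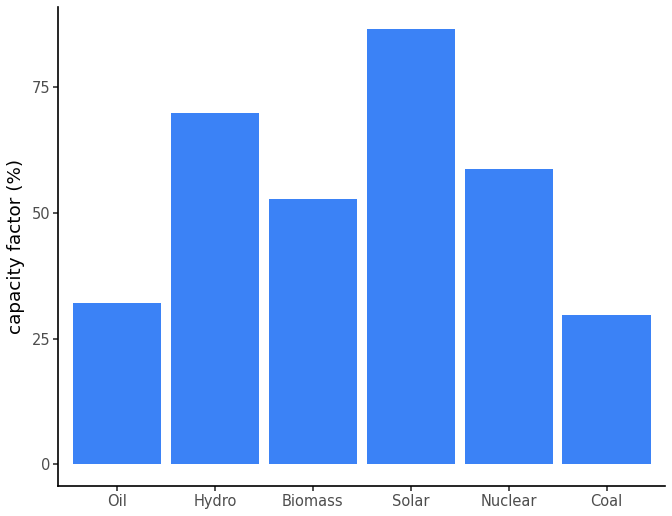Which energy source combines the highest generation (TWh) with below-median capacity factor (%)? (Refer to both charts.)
Oil

Chart 2 median capacity factor (%) ≈ 60; below-median energy sources: Oil, Biomass, Coal. Among those, Oil has the highest generation (TWh) (≈ 400).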